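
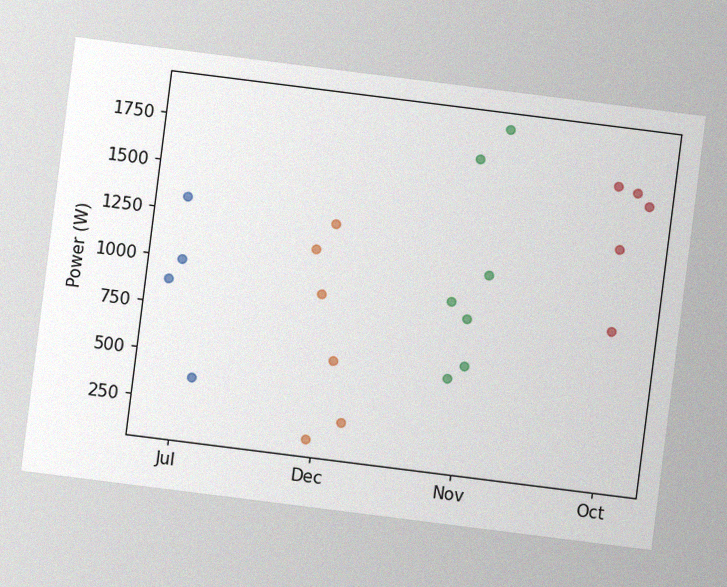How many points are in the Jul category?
The chart is tilted about 7° clockwise, with some photo noise. Counting the markers in the Jul column gives 4.

4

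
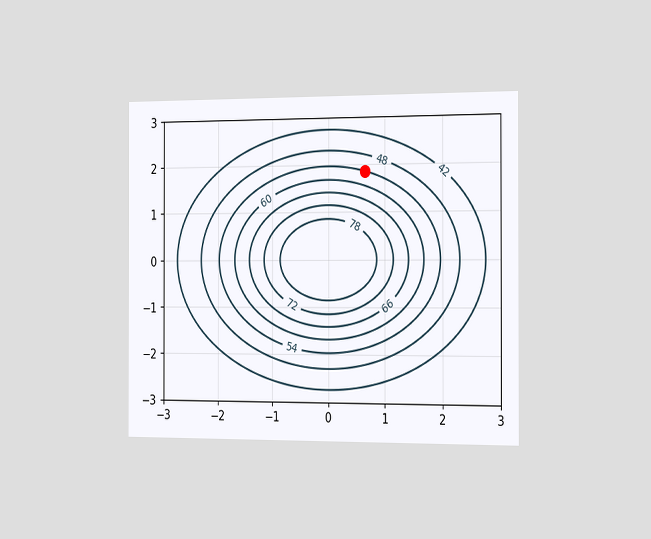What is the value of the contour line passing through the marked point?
54

The chart is viewed slightly from the right. The marked point sits on the contour labelled 54.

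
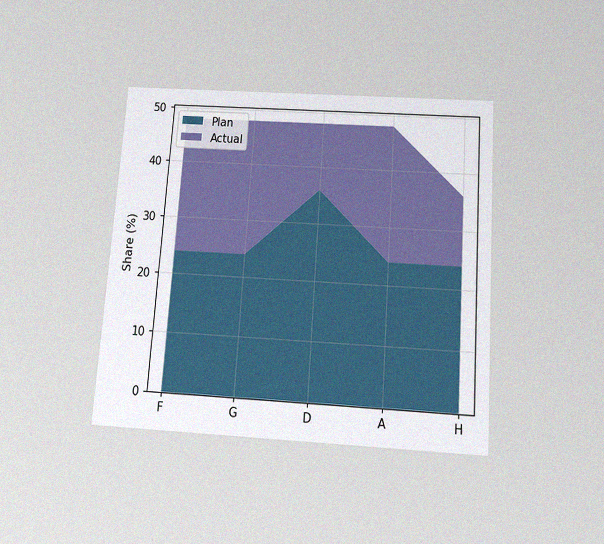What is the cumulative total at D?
The chart is tilted about 4° clockwise and viewed slightly from below, with some photo noise. The stacked total at D reaches 48%.

48%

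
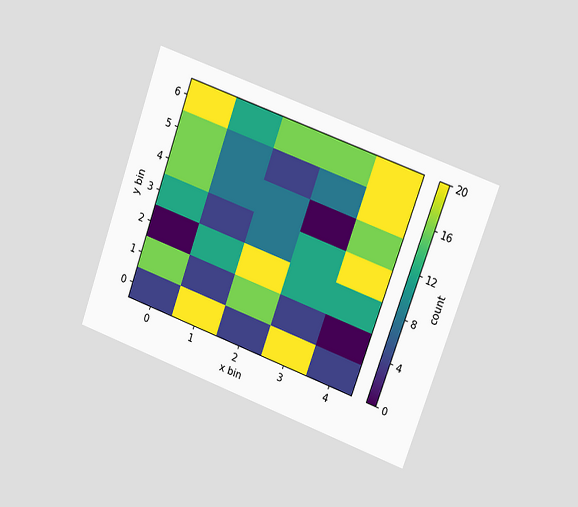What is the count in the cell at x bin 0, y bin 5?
The chart is tilted about 20° clockwise and viewed slightly from the right. Matching the cell (0, 5) against the colorbar gives 16.

16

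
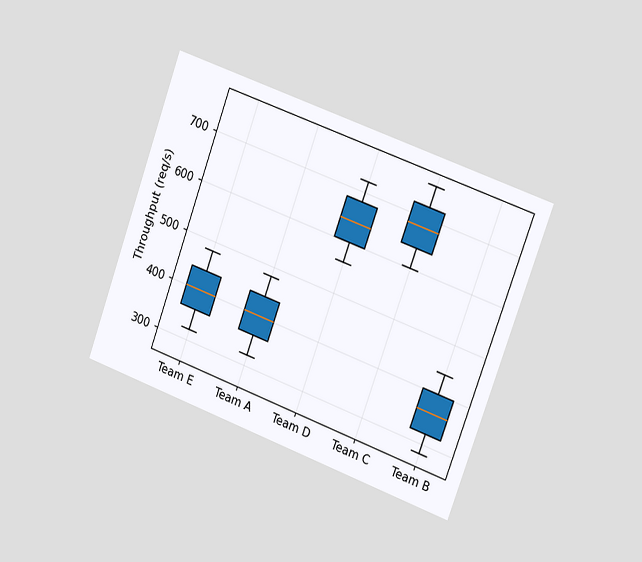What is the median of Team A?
400req/s

The chart is tilted about 20° clockwise and viewed slightly from the right. The median line in the Team A box sits at 400req/s.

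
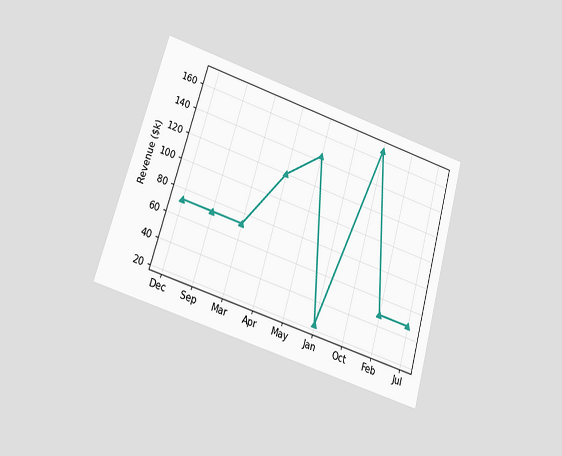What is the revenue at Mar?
The chart is tilted about 16° clockwise and viewed at a slight angle. At Mar, the line is at $72k.

$72k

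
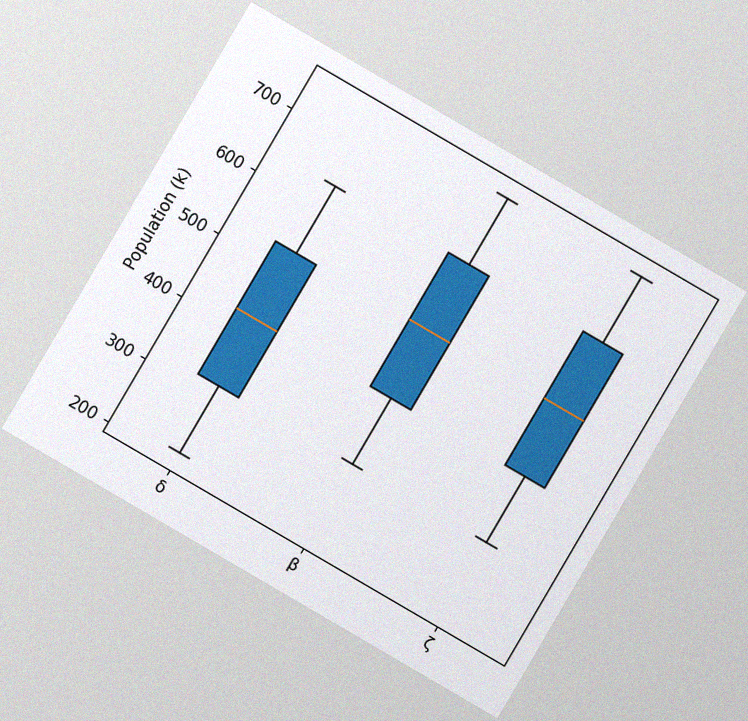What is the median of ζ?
530k

The chart is tilted about 30° clockwise, with some photo noise. The median line in the ζ box sits at 530k.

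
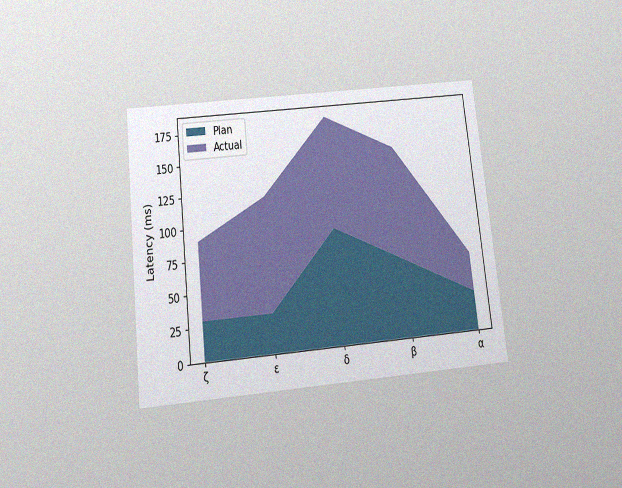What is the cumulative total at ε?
The chart is tilted about 6° counter-clockwise and viewed slightly from below, with some photo noise. The stacked total at ε reaches 120ms.

120ms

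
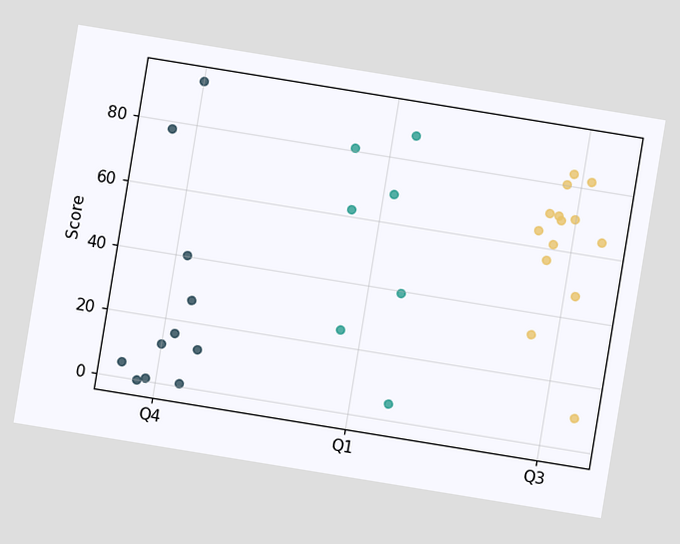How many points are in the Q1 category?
The chart is tilted about 9° clockwise. Counting the markers in the Q1 column gives 7.

7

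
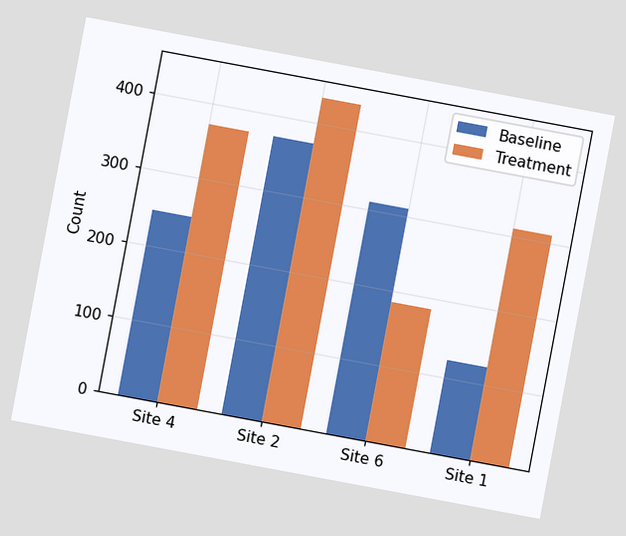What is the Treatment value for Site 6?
The chart is tilted about 11° clockwise. The Treatment bar at Site 6 reaches 186 on the y-axis.

186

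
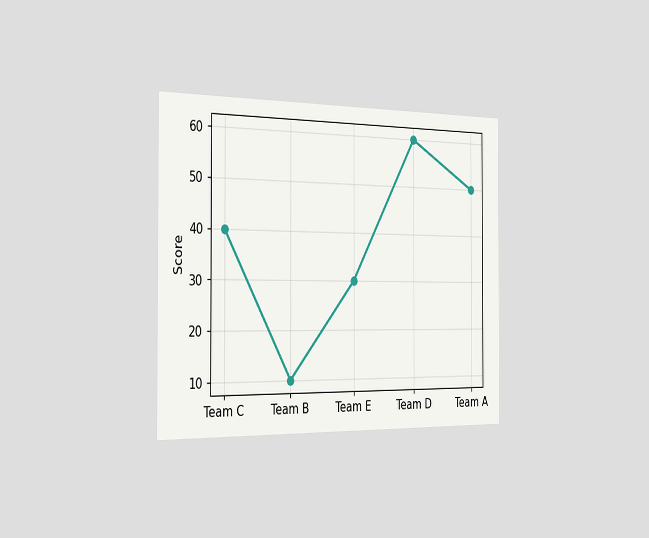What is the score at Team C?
The chart is viewed slightly from the left. At Team C, the line is at 40.

40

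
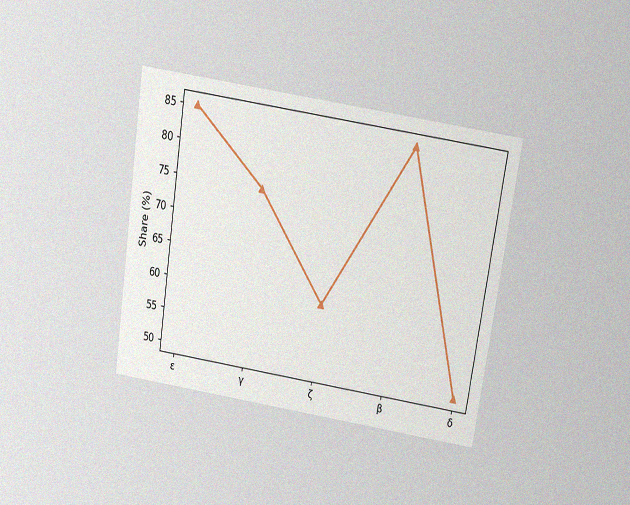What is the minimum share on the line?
The chart is tilted about 9° clockwise and viewed slightly from above, with some photo noise. The lowest point is at δ, and reading across to the y-axis gives 50%.

50%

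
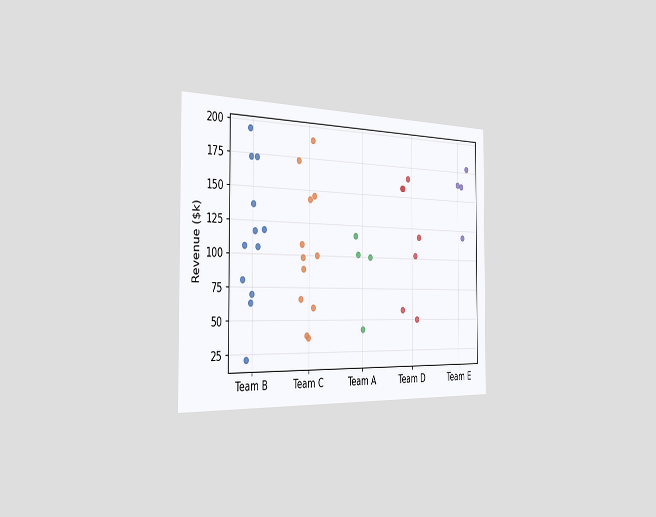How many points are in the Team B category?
The chart is viewed slightly from the left. Counting the markers in the Team B column gives 12.

12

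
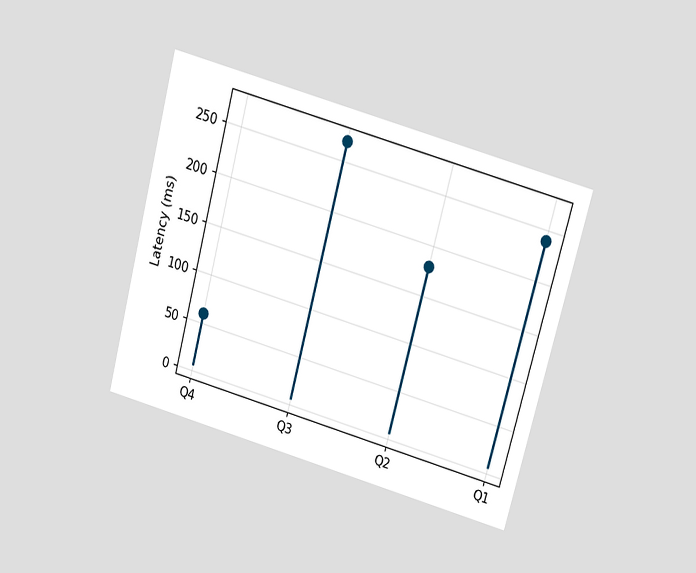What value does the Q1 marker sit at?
The chart is tilted about 15° clockwise and viewed slightly from above. The Q1 marker sits at 240ms.

240ms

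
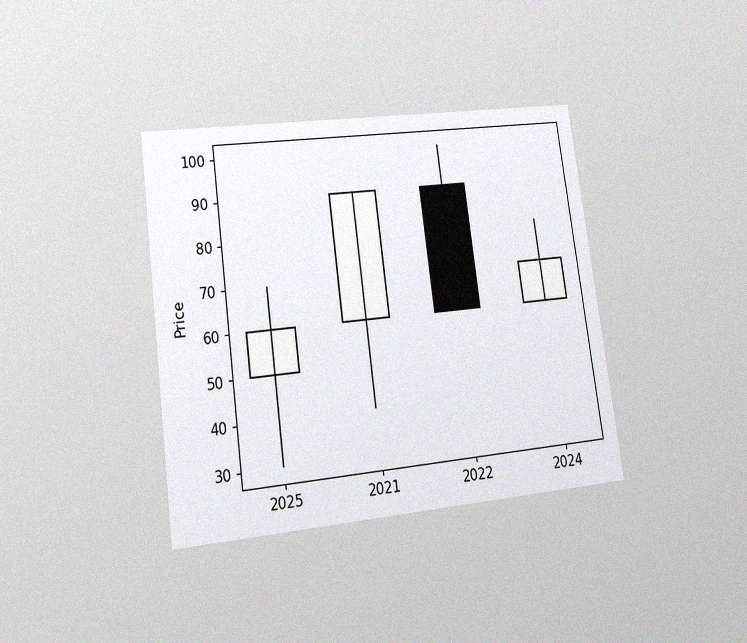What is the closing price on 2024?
70

The chart is tilted about 8° counter-clockwise and viewed at a slight angle, with some photo noise. The 2024 candle closes at 70.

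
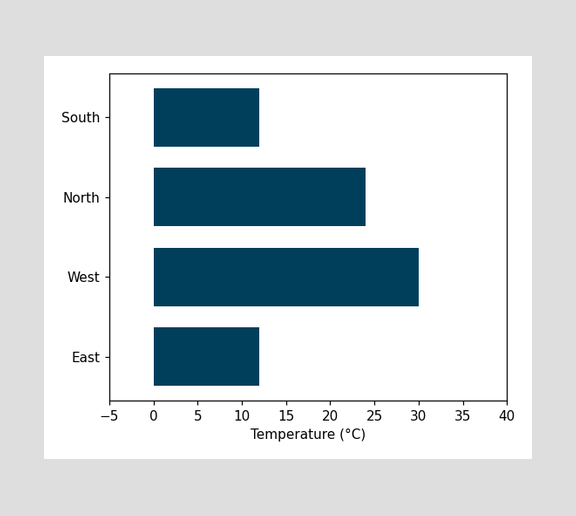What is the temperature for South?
12°C

Reading along the chart's x-axis, the South bar reaches 12°C.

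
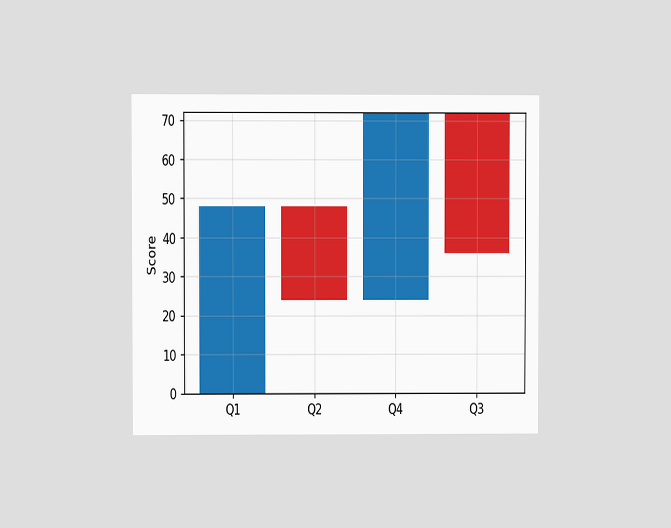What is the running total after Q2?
The chart is viewed at a slight angle. After Q2 the running total reaches 24.

24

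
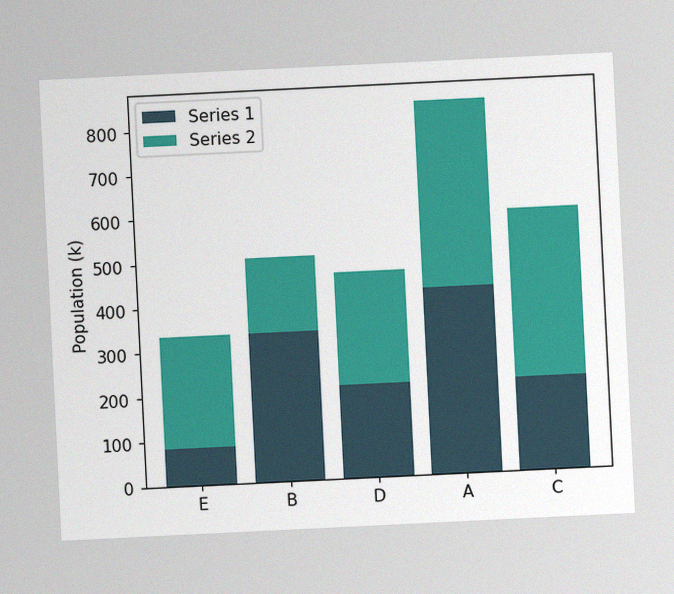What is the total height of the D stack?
462k

The chart is tilted about 3° counter-clockwise, with some photo noise. The D stack's top reaches 462k on the y-axis.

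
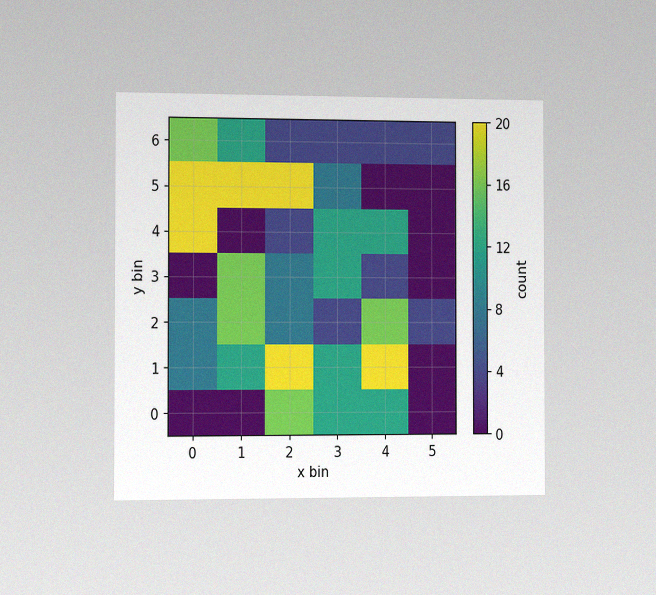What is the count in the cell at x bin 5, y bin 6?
The chart is viewed slightly from the left, with some photo noise. Matching the cell (5, 6) against the colorbar gives 4.

4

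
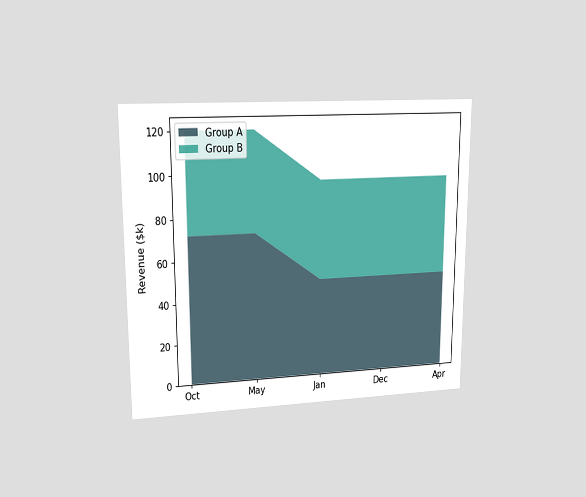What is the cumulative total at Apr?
The chart is viewed at a slight angle. The stacked total at Apr reaches $96k.

$96k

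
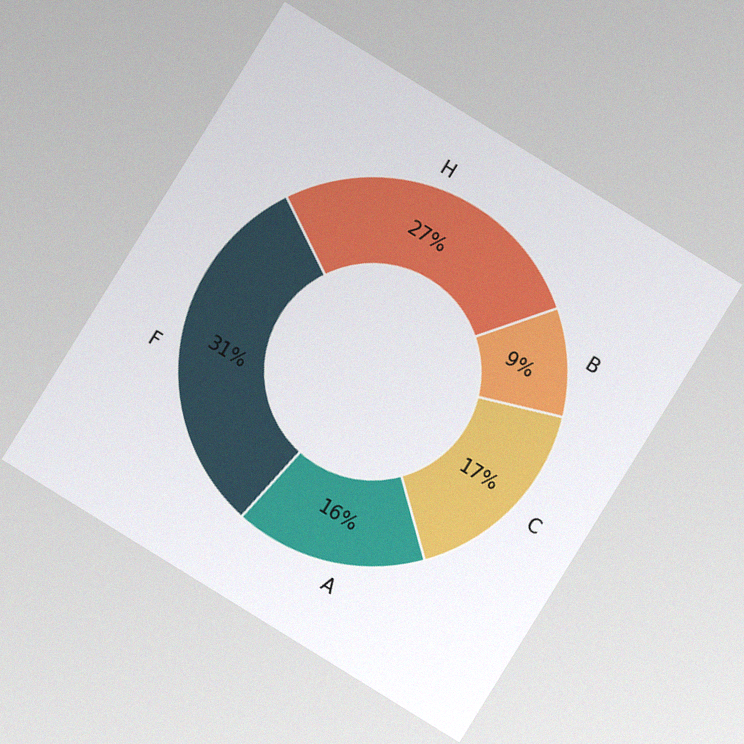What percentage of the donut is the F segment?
The chart is tilted about 32° clockwise, with some photo noise. The F segment takes up 31% of the ring.

31%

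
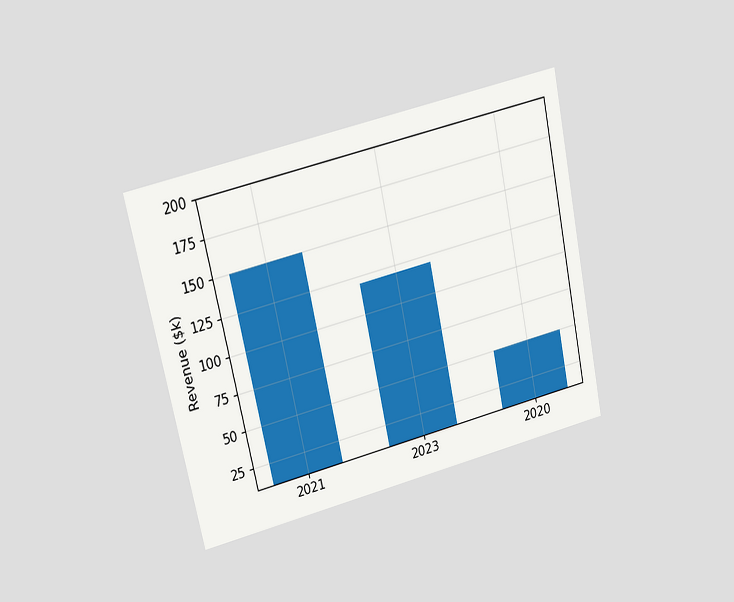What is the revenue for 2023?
$120k

The chart is tilted about 12° counter-clockwise and viewed at a slight angle. Reading along the chart's y-axis, the 2023 bar reaches $120k.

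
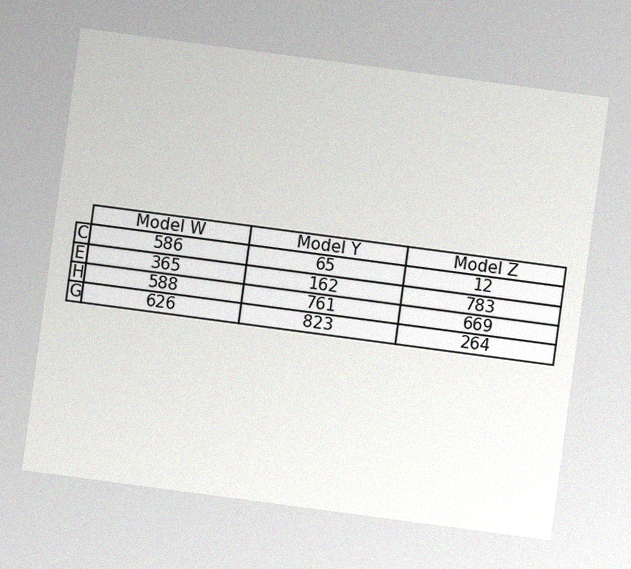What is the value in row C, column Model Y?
The chart is tilted about 8° clockwise, with some photo noise. The (C, Model Y) cell reads 65.

65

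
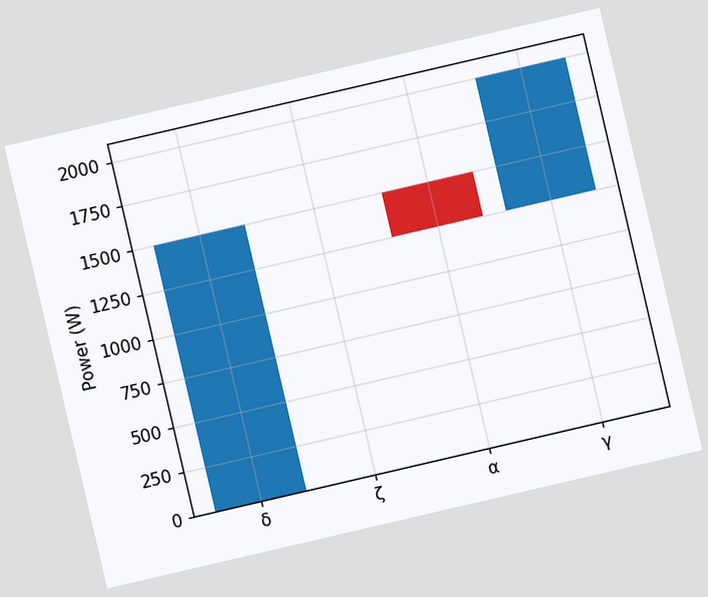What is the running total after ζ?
The chart is tilted about 13° counter-clockwise. After ζ the running total reaches 1500W.

1500W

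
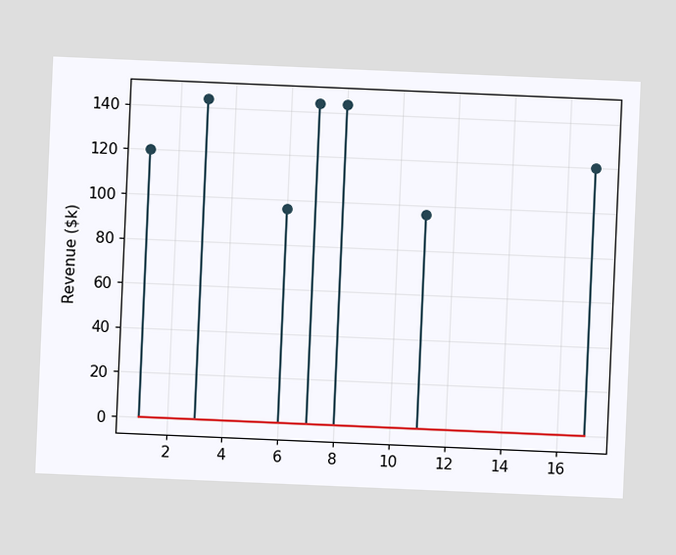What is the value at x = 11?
The chart is tilted about 2° clockwise. The stem at x=11 reaches $96k.

$96k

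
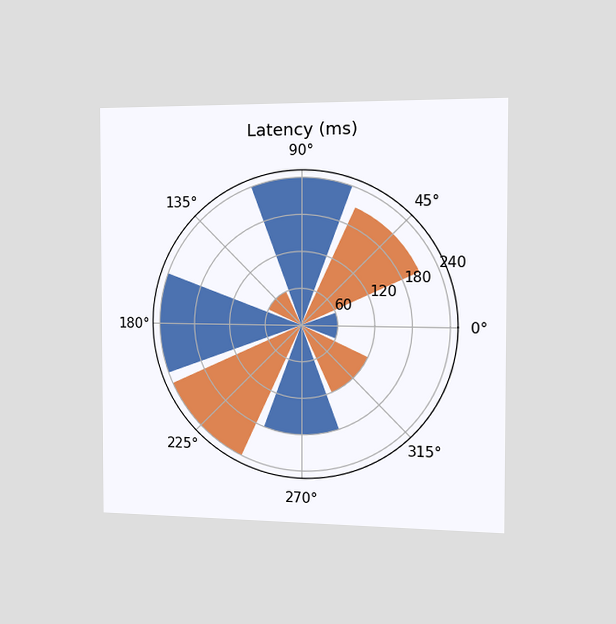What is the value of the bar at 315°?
120ms

The chart is viewed slightly from the right. The bar at 315° reaches 120ms on the radial axis.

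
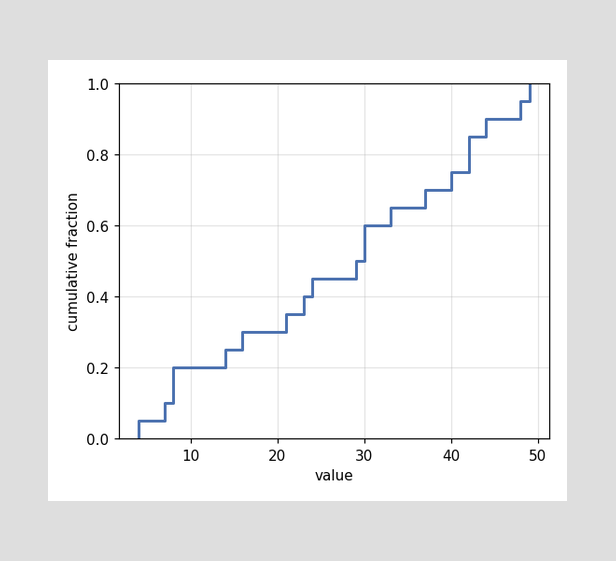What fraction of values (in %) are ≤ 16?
30%

At x=16 the ECDF step is at 30%.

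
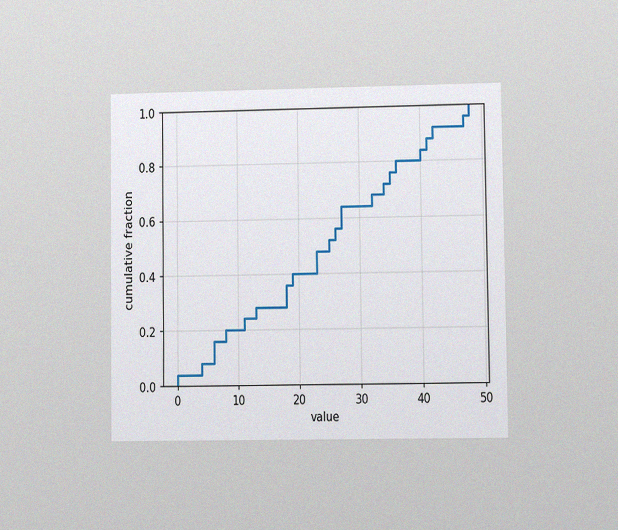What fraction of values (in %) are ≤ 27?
The chart is viewed at a slight angle, with some photo noise. At x=27 the ECDF step is at 64%.

64%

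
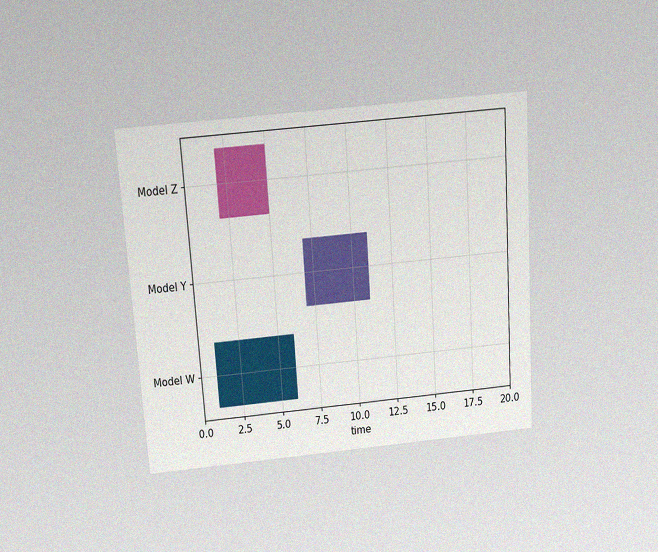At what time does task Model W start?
The chart is tilted about 4° counter-clockwise and viewed slightly from above, with some photo noise. The Model W bar begins at t=1.

1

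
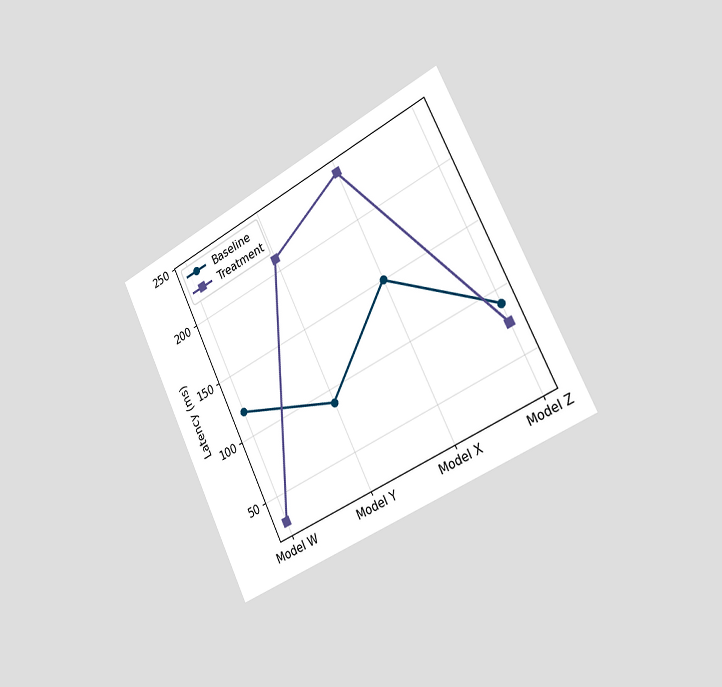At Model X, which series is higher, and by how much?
The chart is tilted about 26° counter-clockwise and viewed slightly from the right. At Model X, Treatment sits above the other line by 90ms.

Treatment, by 90ms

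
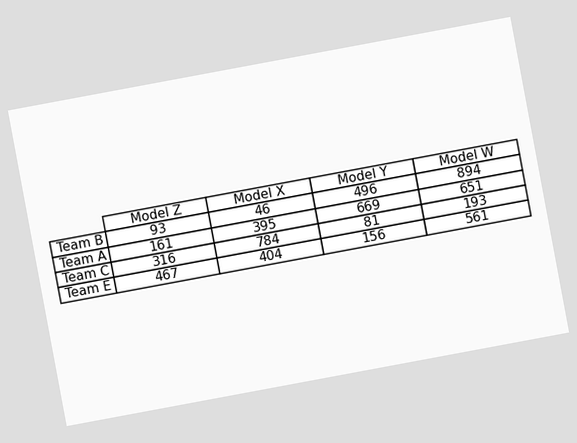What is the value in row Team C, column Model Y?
The chart is tilted about 11° counter-clockwise. The (Team C, Model Y) cell reads 81.

81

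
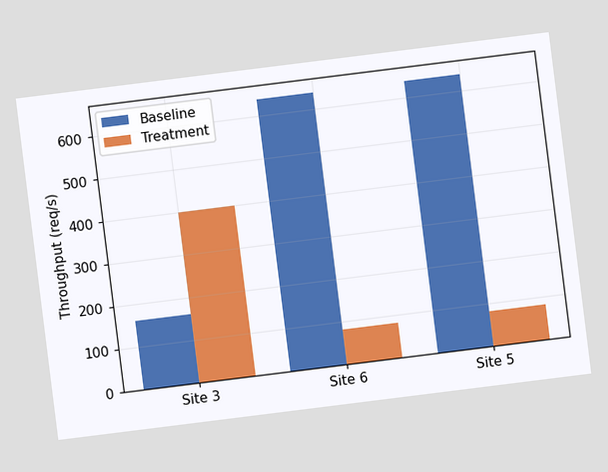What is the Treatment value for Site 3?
The chart is tilted about 7° counter-clockwise. The Treatment bar at Site 3 reaches 400req/s on the y-axis.

400req/s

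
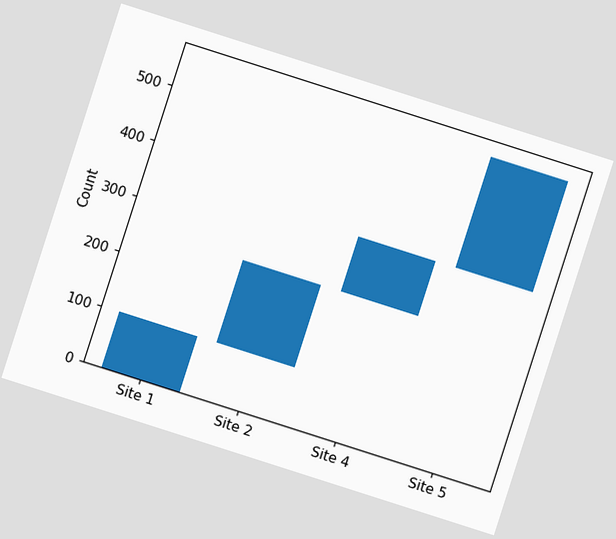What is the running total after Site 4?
The chart is tilted about 18° clockwise. After Site 4 the running total reaches 350.

350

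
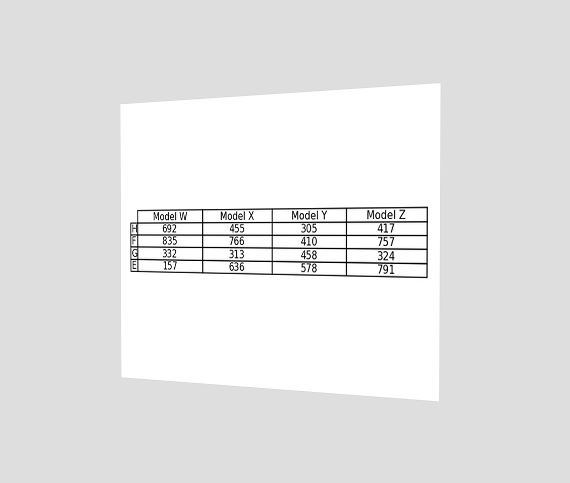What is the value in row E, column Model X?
The chart is viewed slightly from the right. The (E, Model X) cell reads 636.

636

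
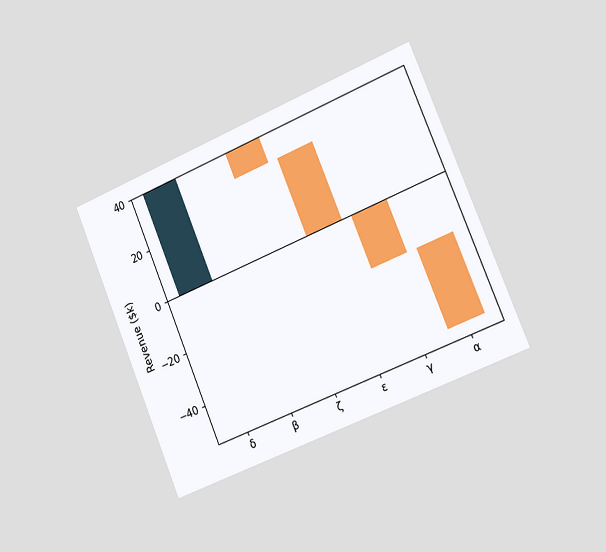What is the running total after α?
$-50k

The chart is tilted about 22° counter-clockwise and viewed slightly from the right. After α the running total reaches $-50k.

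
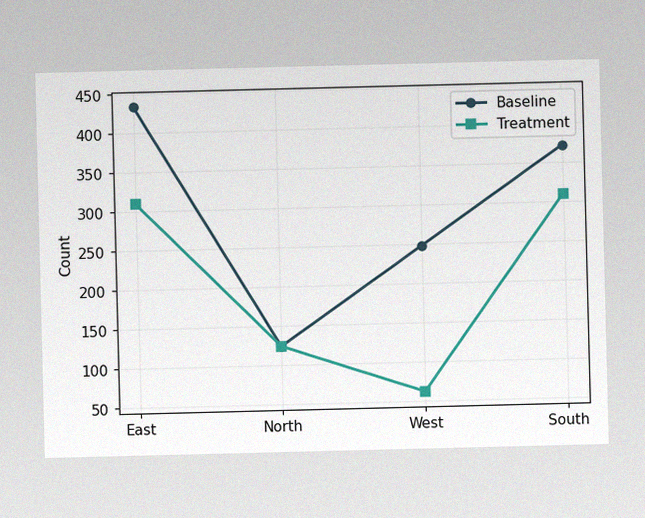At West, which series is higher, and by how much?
Baseline, by 186

The image has some photo noise and uneven lighting. At West, Baseline sits above the other line by 186.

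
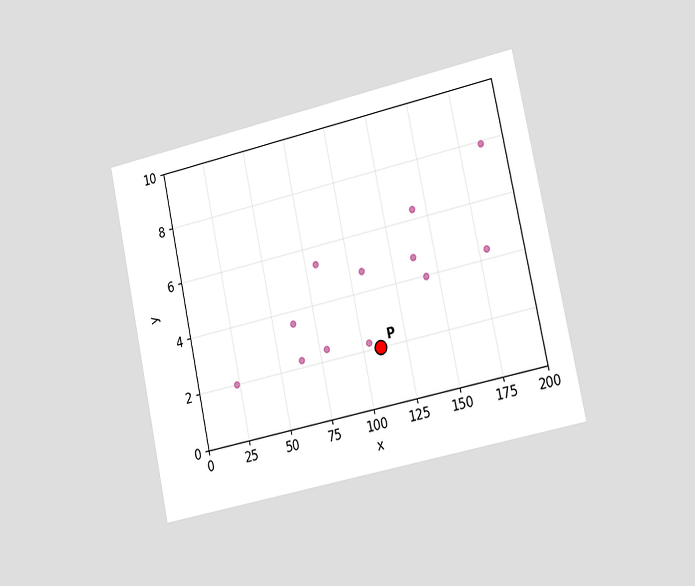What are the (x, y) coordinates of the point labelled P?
(110, 2)

The chart is tilted about 12° counter-clockwise and viewed slightly from the right. Following the gridlines from P to each axis, P sits at (110, 2).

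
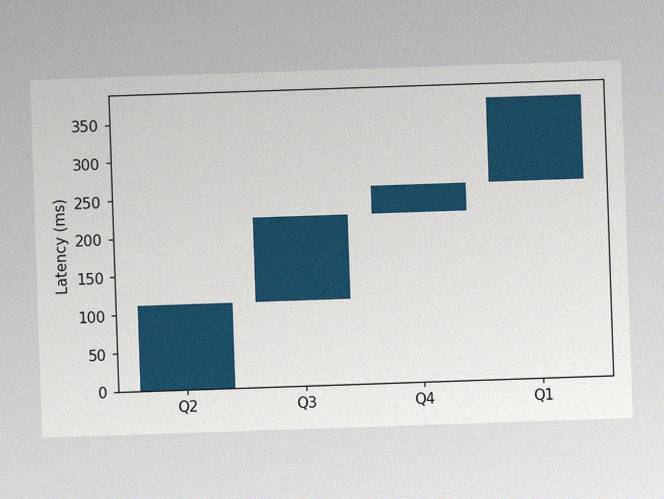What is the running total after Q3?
The image has some photo noise and uneven lighting. After Q3 the running total reaches 222ms.

222ms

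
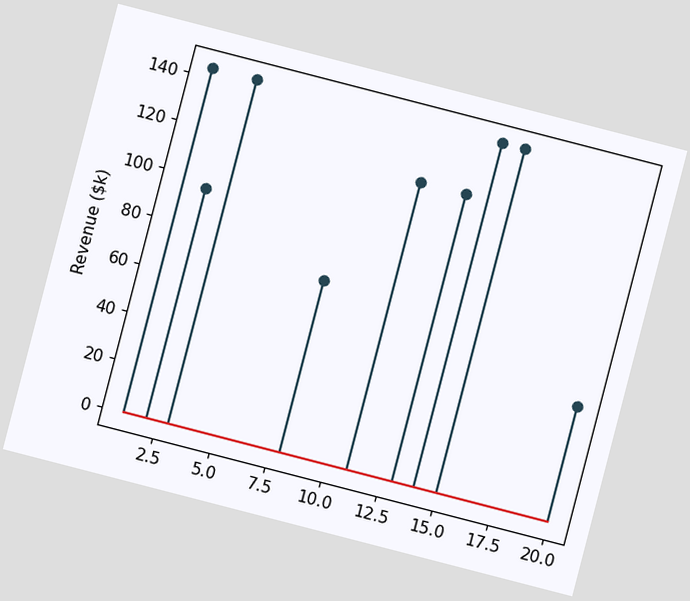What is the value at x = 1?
$144k

The chart is tilted about 15° clockwise. The stem at x=1 reaches $144k.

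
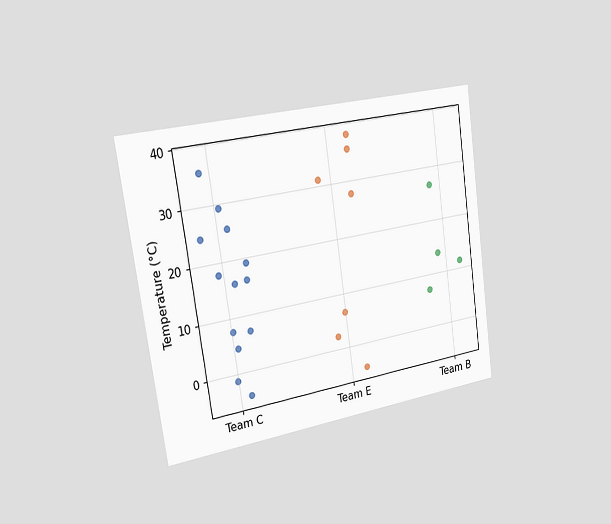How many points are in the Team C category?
The chart is tilted about 8° counter-clockwise and viewed slightly from the left. Counting the markers in the Team C column gives 13.

13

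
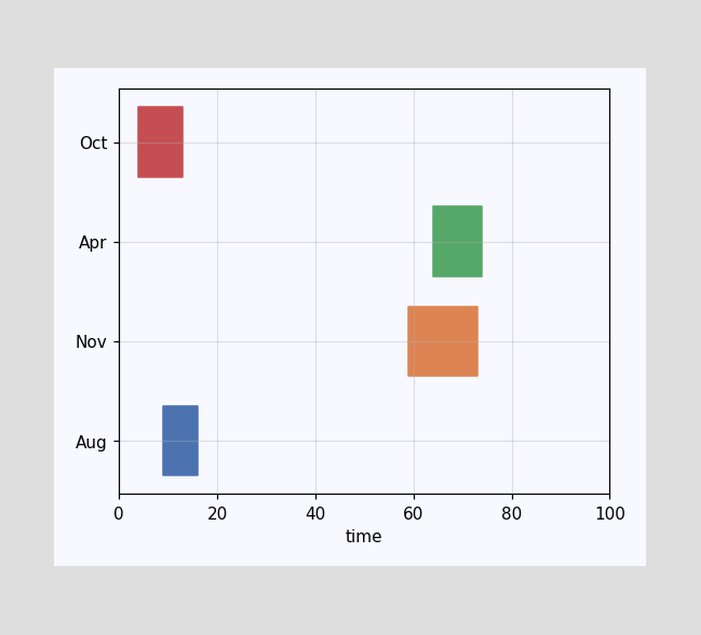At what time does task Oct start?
4

The Oct bar begins at t=4.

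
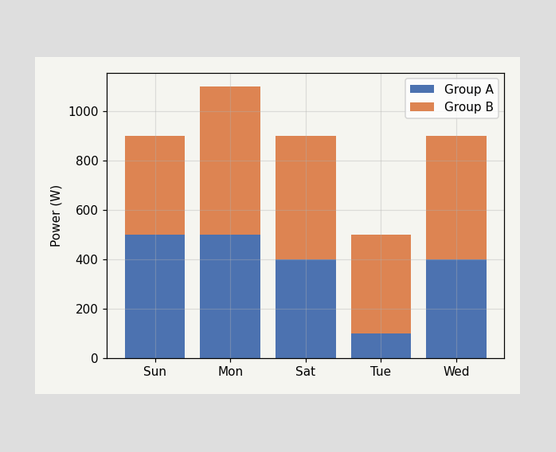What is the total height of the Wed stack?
The Wed stack's top reaches 900W on the y-axis.

900W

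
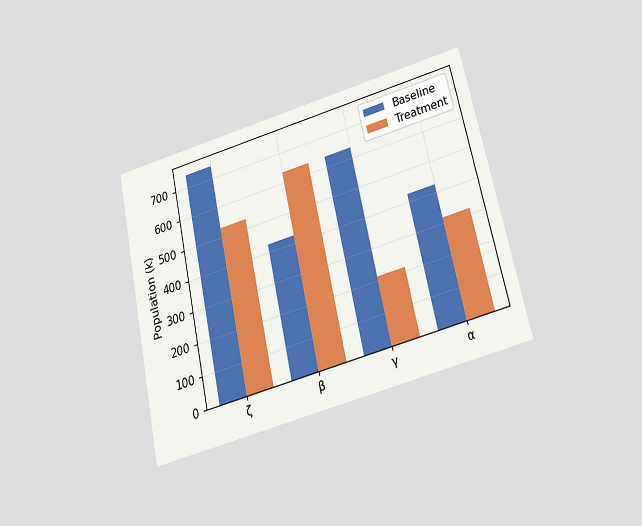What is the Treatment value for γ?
The chart is tilted about 12° counter-clockwise and viewed slightly from below. The Treatment bar at γ reaches 212k on the y-axis.

212k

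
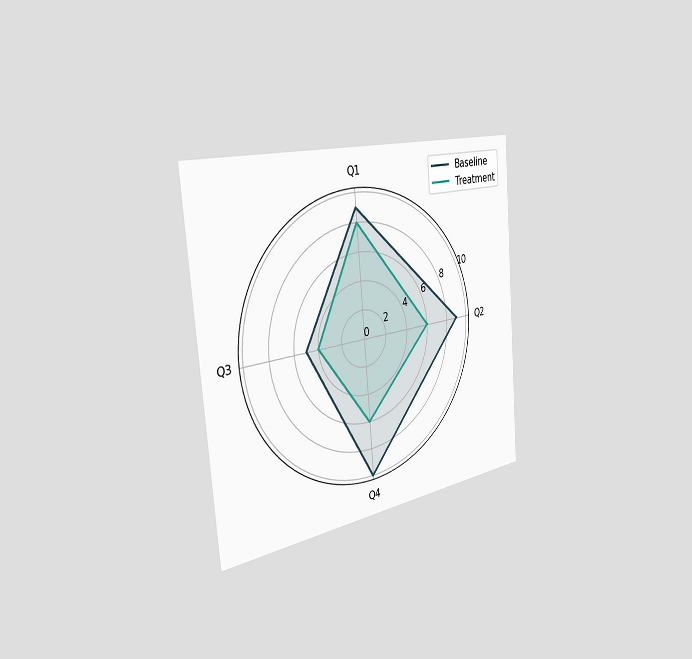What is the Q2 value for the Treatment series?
6

The chart is tilted about 5° counter-clockwise and viewed slightly from the left. On the Q2 axis, Treatment reaches 6.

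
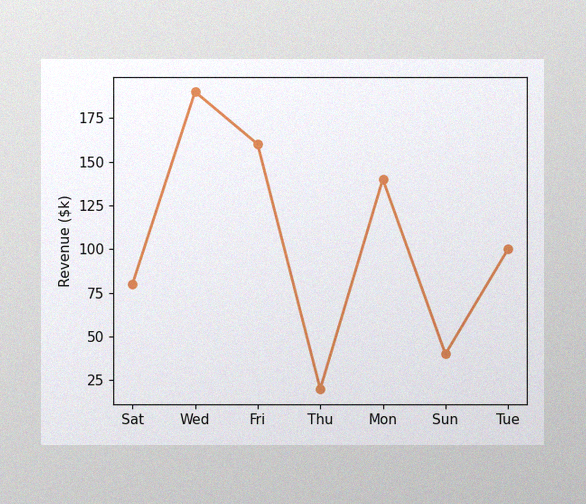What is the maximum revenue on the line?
$190k

The image has some photo noise and uneven lighting. The highest point is at Wed, and reading across to the y-axis gives $190k.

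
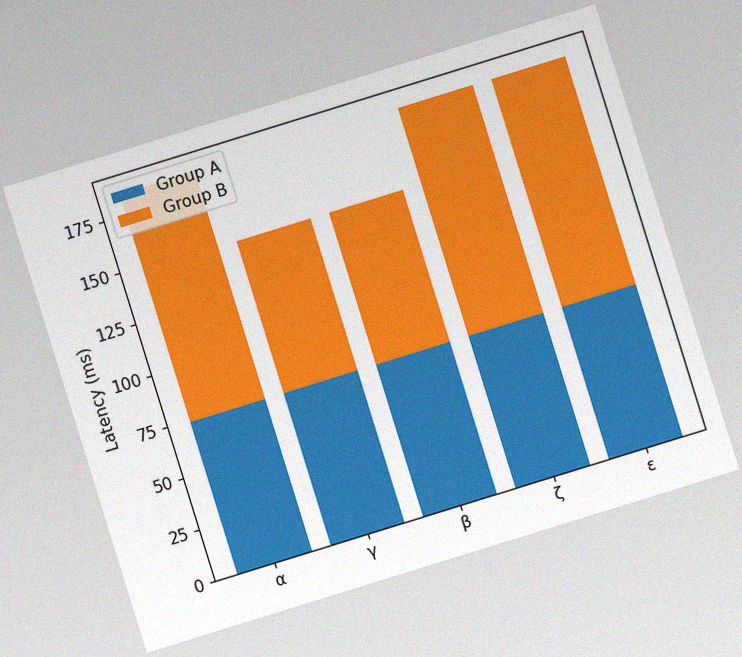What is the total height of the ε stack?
185ms

The chart is tilted about 17° counter-clockwise, with some photo noise. The ε stack's top reaches 185ms on the y-axis.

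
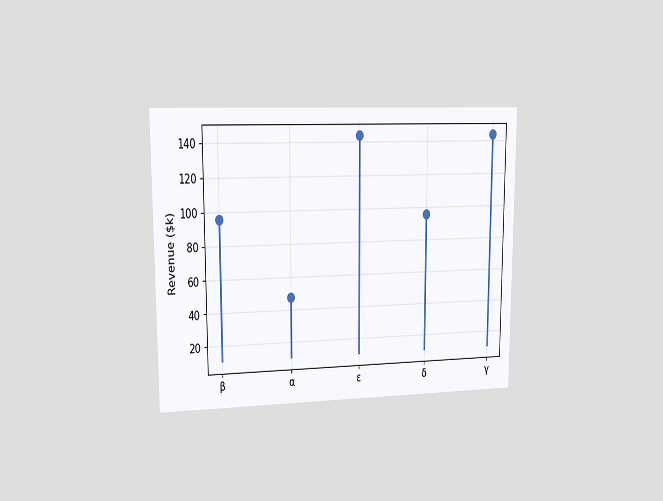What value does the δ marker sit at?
$96k

The chart is viewed slightly from the left. The δ marker sits at $96k.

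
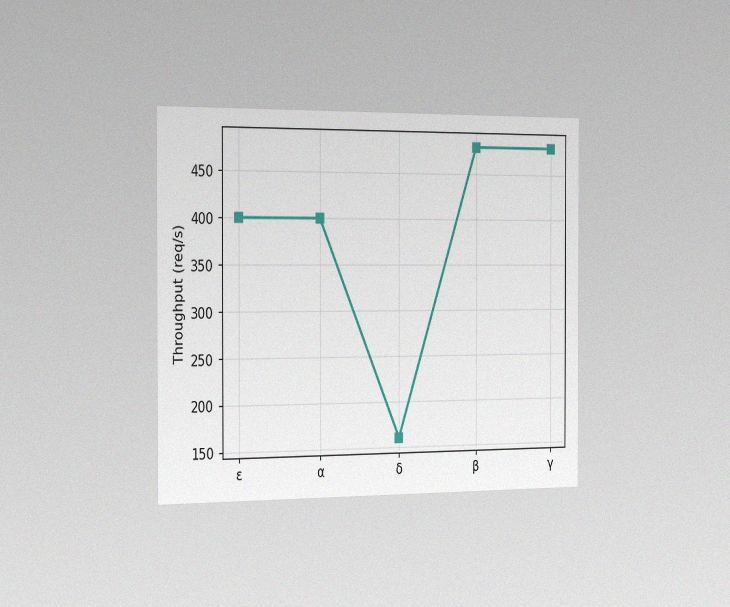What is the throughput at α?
400req/s

The chart is viewed slightly from the left, with some photo noise. At α, the line is at 400req/s.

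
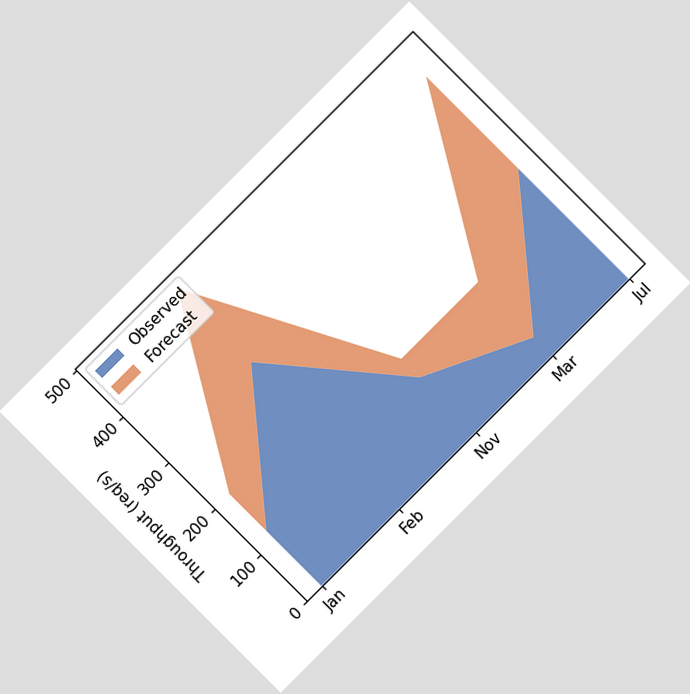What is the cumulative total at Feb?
The chart is tilted about 45° counter-clockwise. The stacked total at Feb reaches 480req/s.

480req/s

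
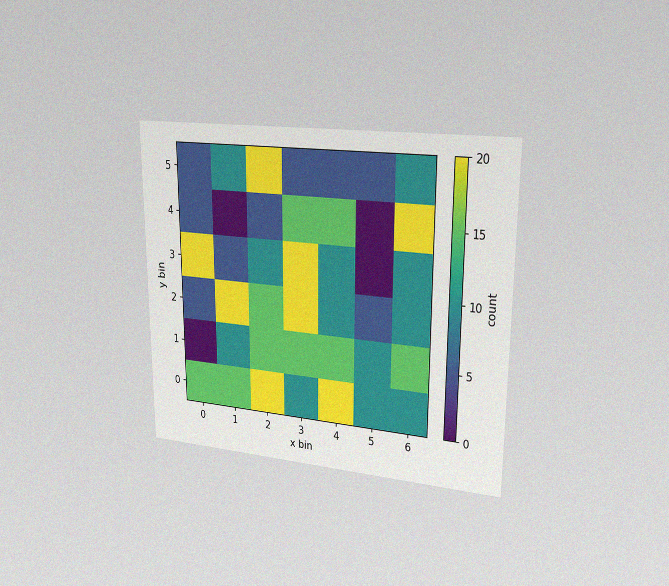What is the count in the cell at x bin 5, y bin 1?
The chart is viewed slightly from the right, with some photo noise. Matching the cell (5, 1) against the colorbar gives 10.

10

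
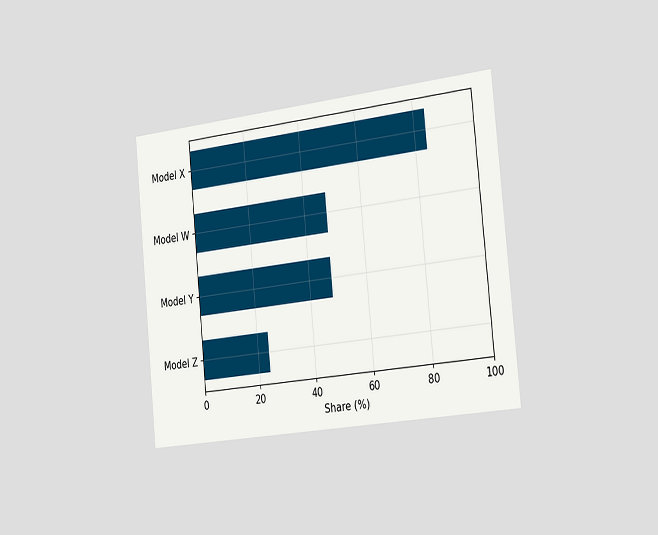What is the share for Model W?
48%

The chart is tilted about 6° counter-clockwise and viewed slightly from the right. Reading along the chart's x-axis, the Model W bar reaches 48%.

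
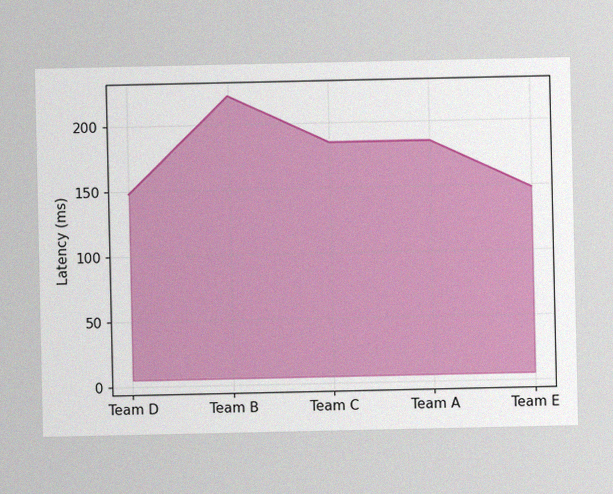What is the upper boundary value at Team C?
185ms

The image has some photo noise and uneven lighting. At Team C the upper boundary is at 185ms.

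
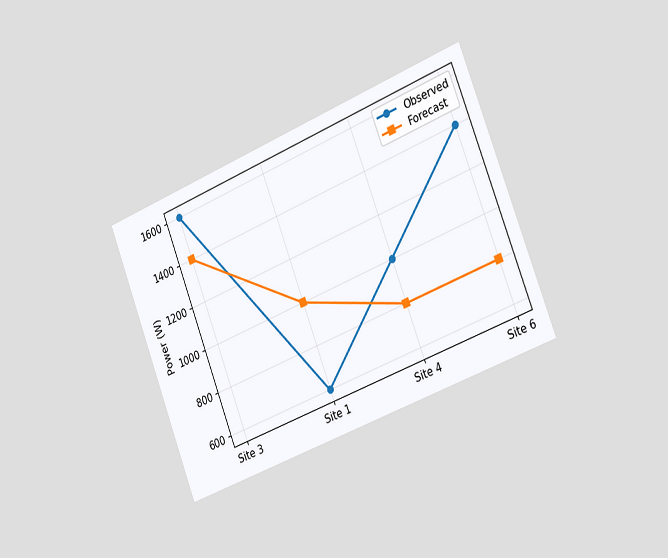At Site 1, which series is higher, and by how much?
The chart is tilted about 21° counter-clockwise and viewed slightly from the right. At Site 1, Forecast sits above the other line by 400W.

Forecast, by 400W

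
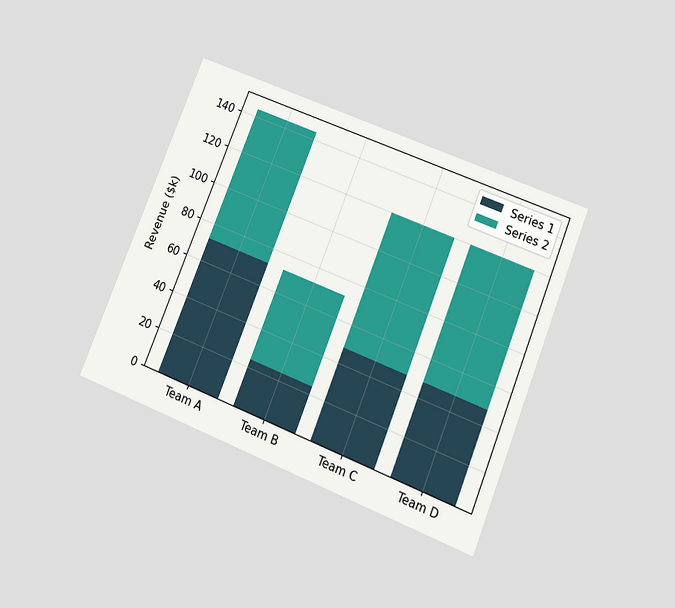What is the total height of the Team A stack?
$144k

The chart is tilted about 22° clockwise and viewed slightly from below. The Team A stack's top reaches $144k on the y-axis.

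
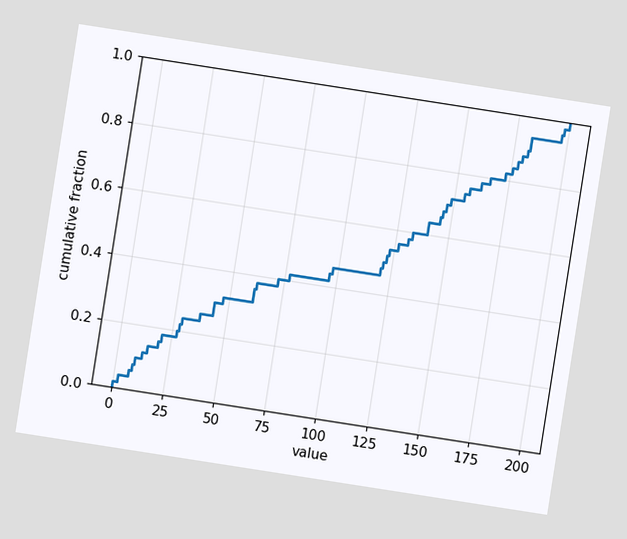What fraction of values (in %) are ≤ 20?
The chart is tilted about 9° clockwise. At x=20 the ECDF step is at 18%.

18%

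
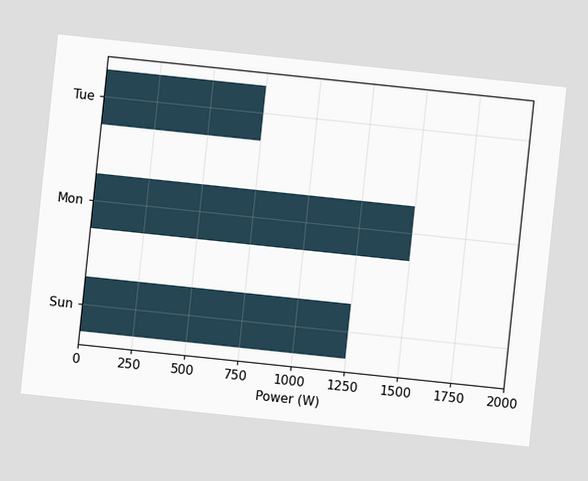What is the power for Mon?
The chart is tilted about 6° clockwise. Reading along the chart's x-axis, the Mon bar reaches 1500W.

1500W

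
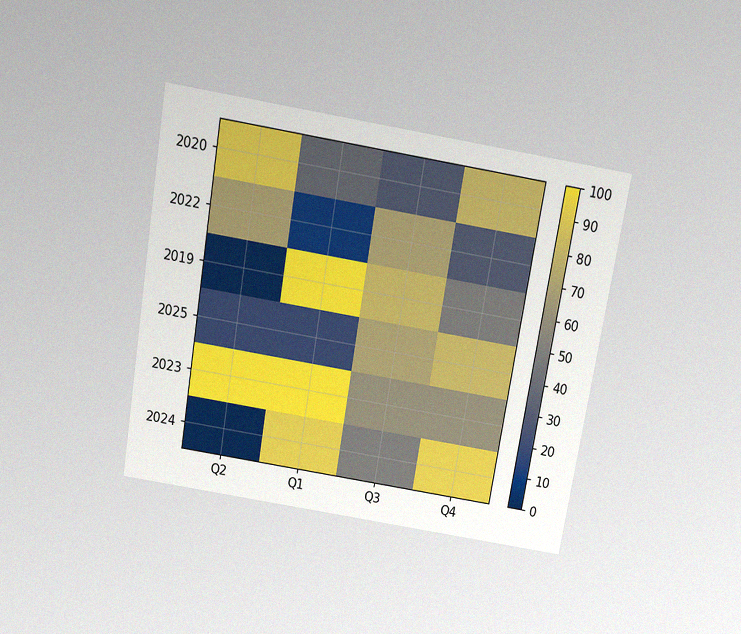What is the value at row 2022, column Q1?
10

The chart is tilted about 10° clockwise and viewed slightly from above, with some photo noise. Matching cell (2022, Q1) against the colorbar gives 10.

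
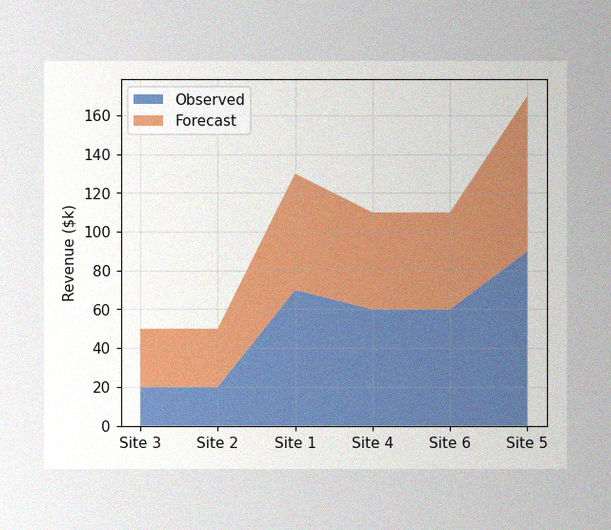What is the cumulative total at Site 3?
$50k

The image has some photo noise and uneven lighting. The stacked total at Site 3 reaches $50k.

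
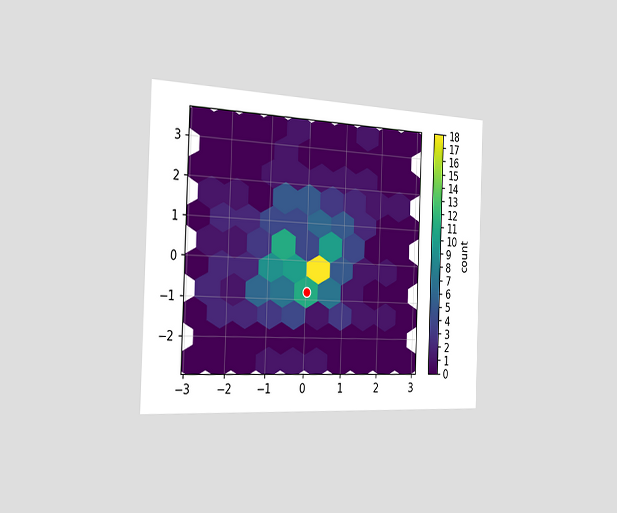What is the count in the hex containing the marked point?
The chart is tilted about 2° clockwise and viewed slightly from the left. The marked hex reads 11 on the colorbar.

11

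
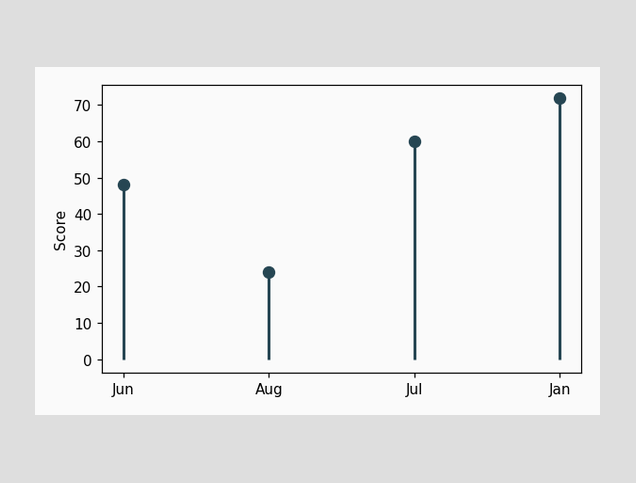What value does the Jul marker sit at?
The Jul marker sits at 60.

60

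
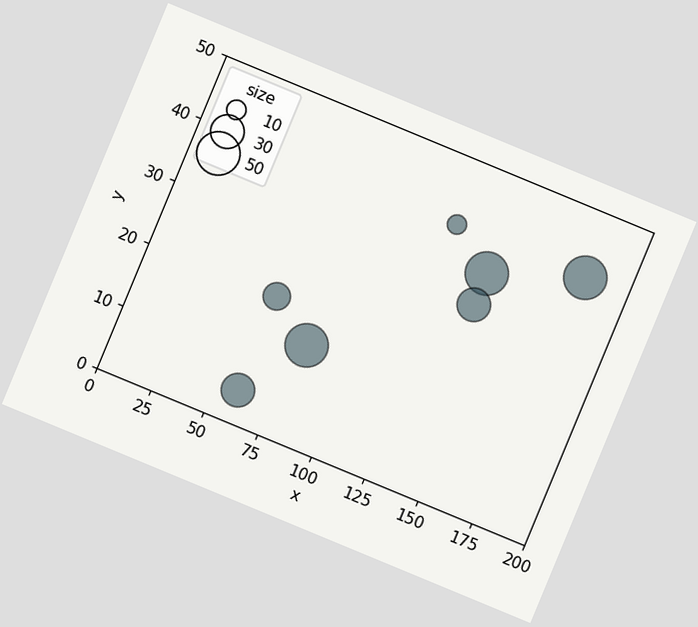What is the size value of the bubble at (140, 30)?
30

The chart is tilted about 23° clockwise. Matching the bubble at (140, 30) against the size legend gives 30.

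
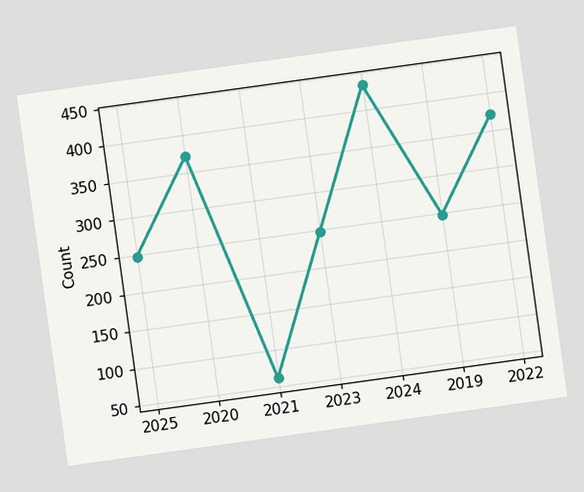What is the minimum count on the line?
62

The chart is tilted about 8° counter-clockwise. The lowest point is at 2021, and reading across to the y-axis gives 62.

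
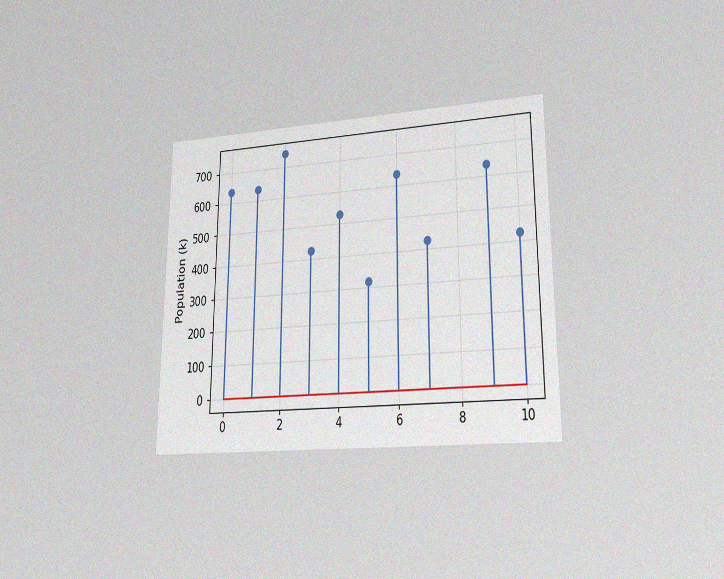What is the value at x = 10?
The chart is viewed at a slight angle, with some photo noise. The stem at x=10 reaches 424k.

424k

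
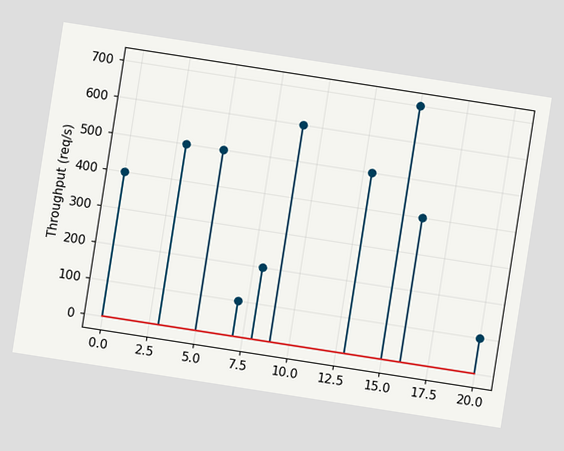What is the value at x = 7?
The chart is tilted about 9° clockwise. The stem at x=7 reaches 100req/s.

100req/s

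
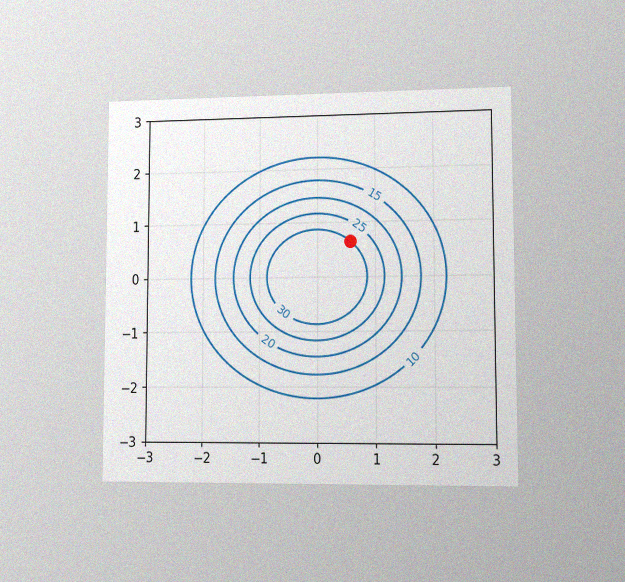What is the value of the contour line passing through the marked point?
30

The chart is viewed at a slight angle, with some photo noise. The marked point sits on the contour labelled 30.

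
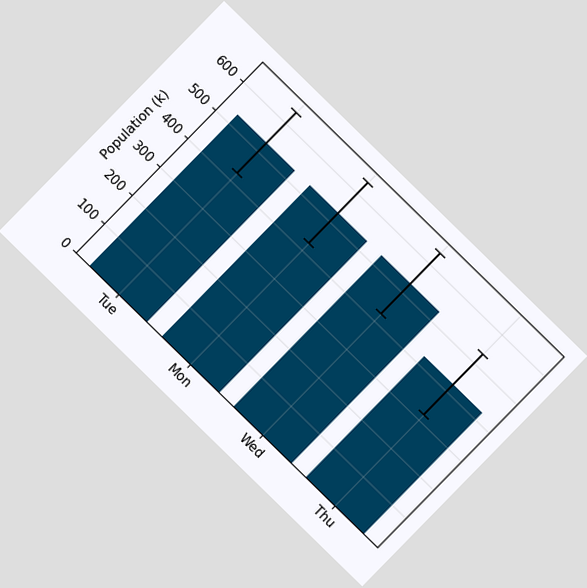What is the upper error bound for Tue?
636k

The chart is tilted about 44° clockwise. The Tue bar's upper whisker reaches 636k.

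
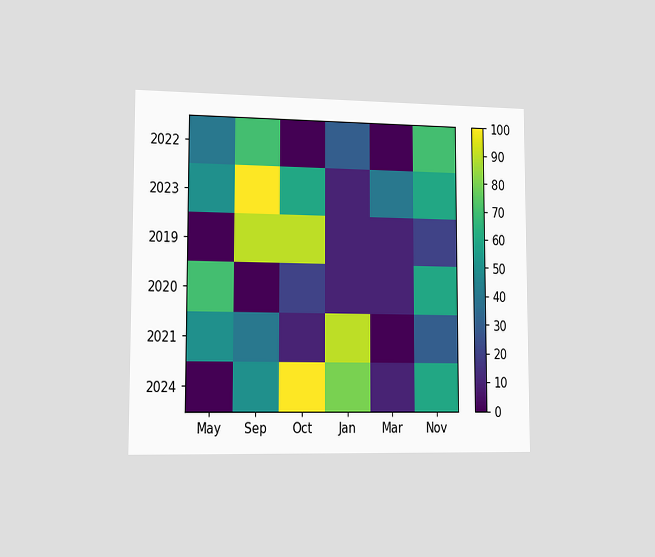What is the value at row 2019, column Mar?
The chart is viewed slightly from the left. Matching cell (2019, Mar) against the colorbar gives 10.

10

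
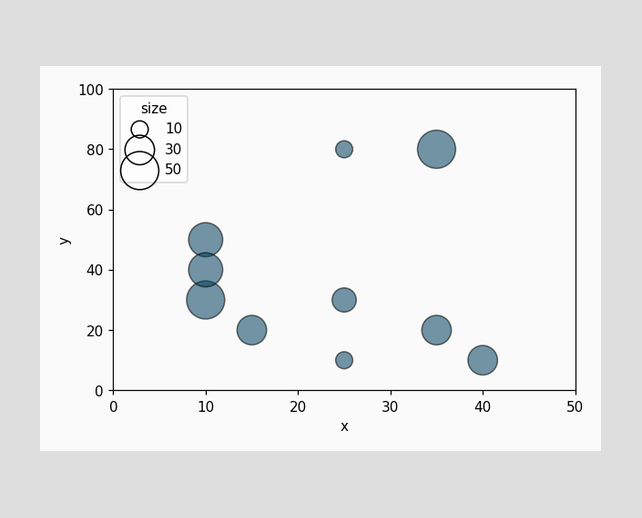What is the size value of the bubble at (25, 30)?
Matching the bubble at (25, 30) against the size legend gives 20.

20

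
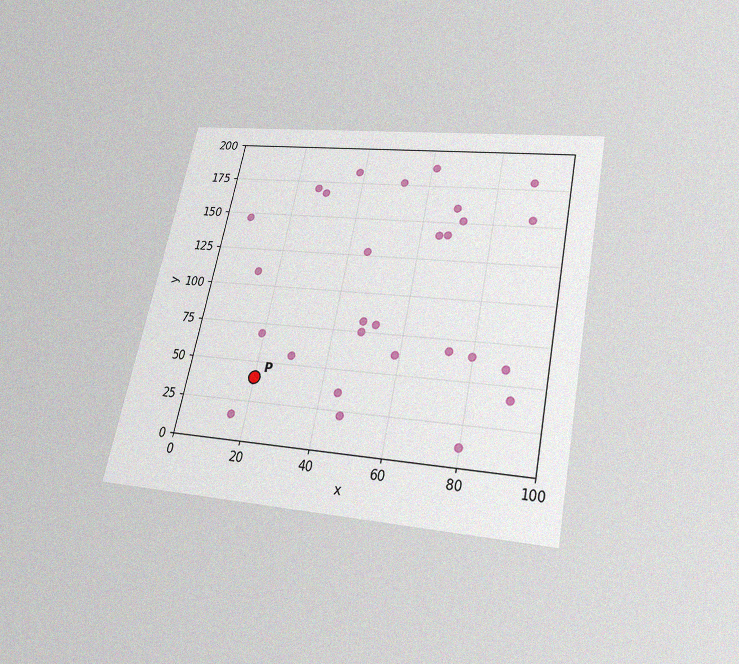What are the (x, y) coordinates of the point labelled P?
(20, 40)

The chart is tilted about 12° clockwise and viewed slightly from below, with some photo noise. Following the gridlines from P to each axis, P sits at (20, 40).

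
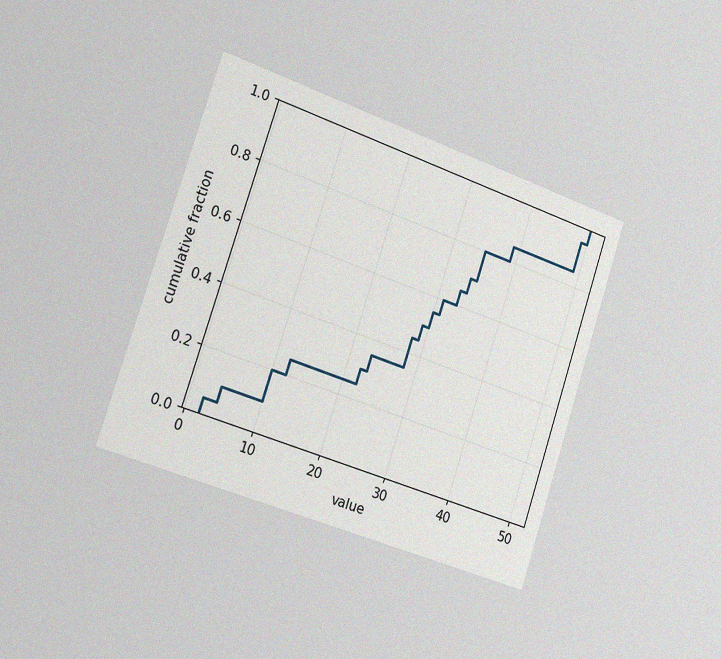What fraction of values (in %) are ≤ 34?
The chart is tilted about 19° clockwise and viewed slightly from the left, with some photo noise. At x=34 the ECDF step is at 70%.

70%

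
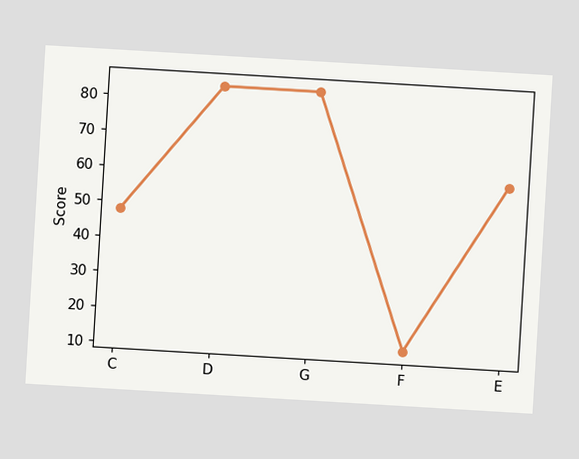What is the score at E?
The chart is tilted about 3° clockwise. At E, the line is at 60.

60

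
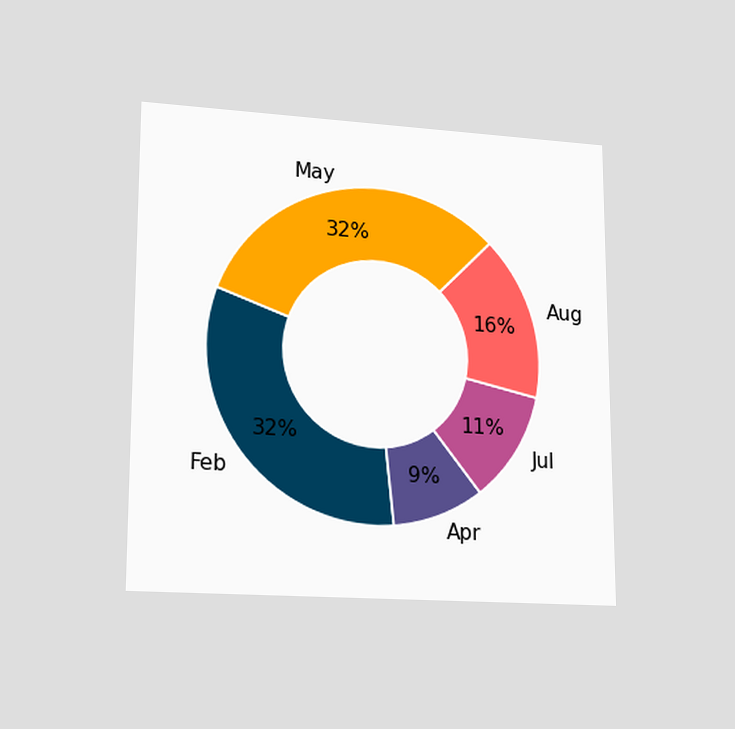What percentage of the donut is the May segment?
32%

The chart is viewed at a slight angle. The May segment takes up 32% of the ring.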